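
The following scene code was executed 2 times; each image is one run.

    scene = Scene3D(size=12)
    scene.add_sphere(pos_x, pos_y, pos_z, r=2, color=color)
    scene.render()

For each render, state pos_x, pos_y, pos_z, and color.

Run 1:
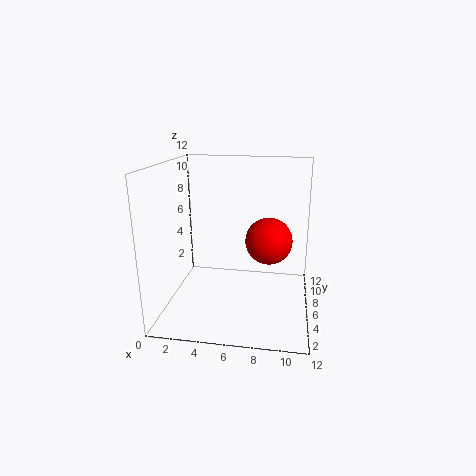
pos_x = 8.5, pos_y = 7, pos_z = 5.5, color = 'red'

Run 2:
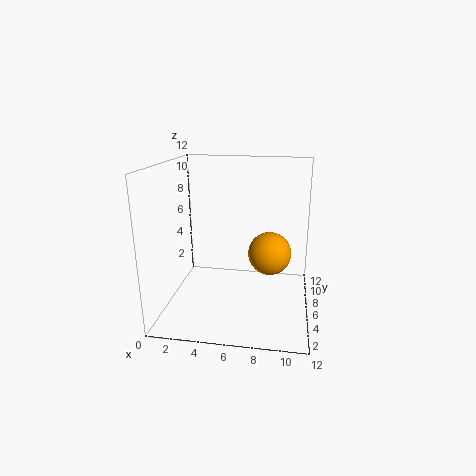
pos_x = 8.5, pos_y = 9, pos_z = 3.5, color = 'orange'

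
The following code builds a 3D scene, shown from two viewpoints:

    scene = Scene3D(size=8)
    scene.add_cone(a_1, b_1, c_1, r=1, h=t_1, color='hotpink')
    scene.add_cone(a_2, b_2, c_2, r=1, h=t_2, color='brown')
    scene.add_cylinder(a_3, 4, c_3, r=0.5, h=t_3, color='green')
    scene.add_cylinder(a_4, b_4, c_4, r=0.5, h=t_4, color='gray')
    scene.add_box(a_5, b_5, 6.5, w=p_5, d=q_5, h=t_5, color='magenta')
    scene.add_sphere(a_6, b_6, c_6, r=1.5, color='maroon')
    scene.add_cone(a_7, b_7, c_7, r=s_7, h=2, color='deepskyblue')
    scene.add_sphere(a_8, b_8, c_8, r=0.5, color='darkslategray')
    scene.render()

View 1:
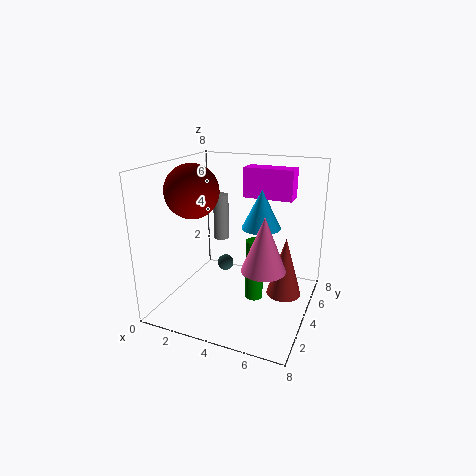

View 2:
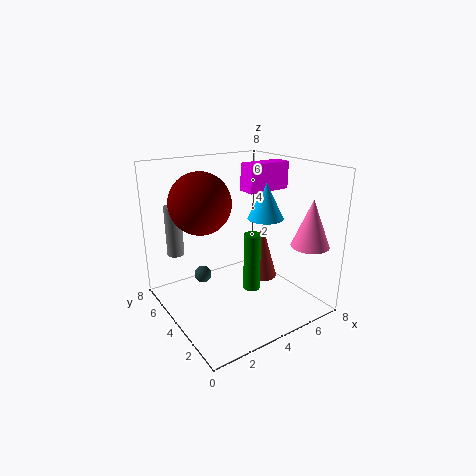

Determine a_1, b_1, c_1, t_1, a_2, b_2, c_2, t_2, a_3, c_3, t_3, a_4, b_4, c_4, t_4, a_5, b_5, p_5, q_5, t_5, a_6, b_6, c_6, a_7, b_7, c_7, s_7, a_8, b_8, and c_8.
a_1 = 6.5
b_1 = 1
c_1 = 4
t_1 = 2.5
a_2 = 6.5
b_2 = 5
c_2 = 0.5
t_2 = 3.5
a_3 = 5
c_3 = 0.5
t_3 = 3.5
a_4 = 1.5
b_4 = 7
c_4 = 2.5
t_4 = 3
a_5 = 4.5
b_5 = 3.5
p_5 = 2.5
q_5 = 1
t_5 = 1.5
a_6 = 1.5
b_6 = 3.5
c_6 = 6.5
a_7 = 5.5
b_7 = 3.5
c_7 = 5
s_7 = 1
a_8 = 2.5
b_8 = 5.5
c_8 = 1.5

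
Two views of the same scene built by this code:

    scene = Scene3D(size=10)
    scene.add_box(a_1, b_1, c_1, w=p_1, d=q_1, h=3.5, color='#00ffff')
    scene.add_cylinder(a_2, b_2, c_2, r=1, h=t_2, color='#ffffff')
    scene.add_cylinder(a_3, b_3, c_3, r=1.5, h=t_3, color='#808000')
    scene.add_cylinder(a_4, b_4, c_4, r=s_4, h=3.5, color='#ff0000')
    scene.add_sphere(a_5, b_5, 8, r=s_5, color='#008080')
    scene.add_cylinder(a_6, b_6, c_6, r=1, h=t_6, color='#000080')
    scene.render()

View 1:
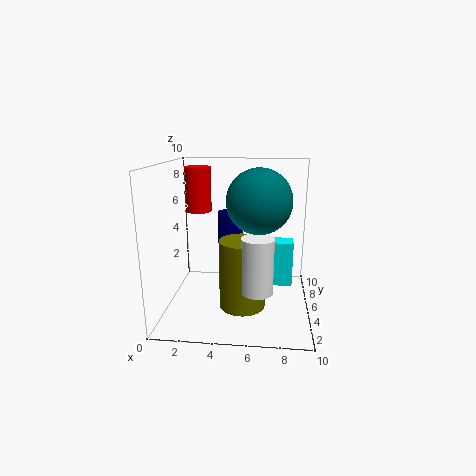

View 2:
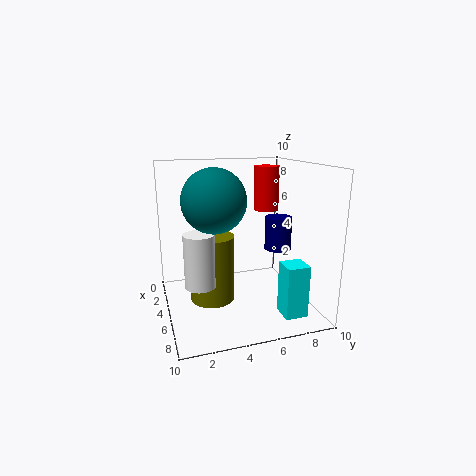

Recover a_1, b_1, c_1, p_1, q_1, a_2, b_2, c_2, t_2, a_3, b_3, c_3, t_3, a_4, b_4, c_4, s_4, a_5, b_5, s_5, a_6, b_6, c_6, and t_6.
a_1 = 7.5
b_1 = 7
c_1 = 0.5
p_1 = 1.5
q_1 = 1.5
a_2 = 6.5
b_2 = 2
c_2 = 2.5
t_2 = 3.5
a_3 = 5.5
b_3 = 3
c_3 = 1
t_3 = 4.5
a_4 = 1.5
b_4 = 8.5
c_4 = 6
s_4 = 1
a_5 = 6.5
b_5 = 3
s_5 = 2
a_6 = 4
b_6 = 8.5
c_6 = 3.5
t_6 = 2.5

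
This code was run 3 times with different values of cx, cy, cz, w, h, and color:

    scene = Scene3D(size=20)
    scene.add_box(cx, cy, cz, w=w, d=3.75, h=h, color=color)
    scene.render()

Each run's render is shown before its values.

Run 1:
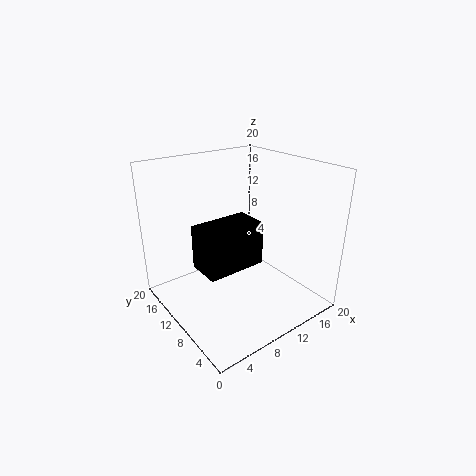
cx = 0.25
cy = 1.25
cz = 11.5
w = 6.5
h = 4.75
color = 'black'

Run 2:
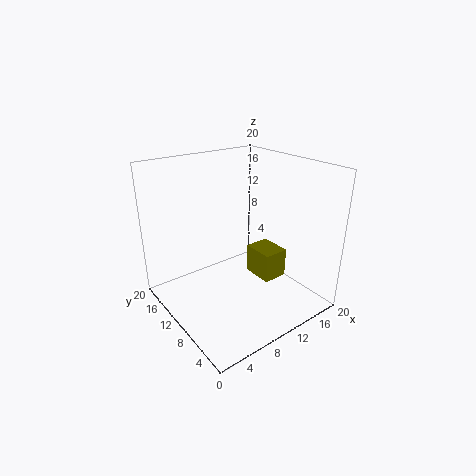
cx = 8.25
cy = 2
cz = 7.75
w = 3
h = 3.5
color = 'olive'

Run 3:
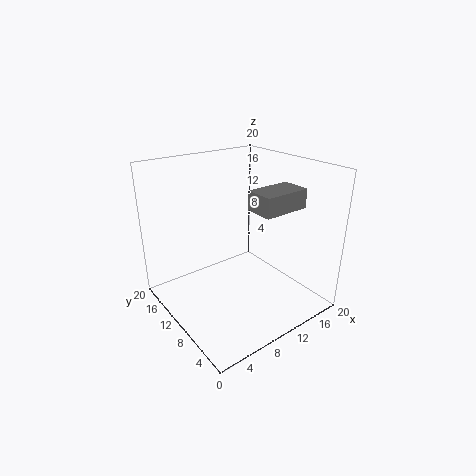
cx = 9.25
cy = 3.25
cz = 15.25
w = 6.25
h = 2.5
color = 'gray'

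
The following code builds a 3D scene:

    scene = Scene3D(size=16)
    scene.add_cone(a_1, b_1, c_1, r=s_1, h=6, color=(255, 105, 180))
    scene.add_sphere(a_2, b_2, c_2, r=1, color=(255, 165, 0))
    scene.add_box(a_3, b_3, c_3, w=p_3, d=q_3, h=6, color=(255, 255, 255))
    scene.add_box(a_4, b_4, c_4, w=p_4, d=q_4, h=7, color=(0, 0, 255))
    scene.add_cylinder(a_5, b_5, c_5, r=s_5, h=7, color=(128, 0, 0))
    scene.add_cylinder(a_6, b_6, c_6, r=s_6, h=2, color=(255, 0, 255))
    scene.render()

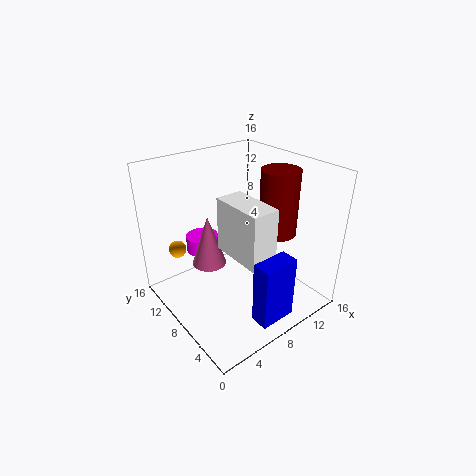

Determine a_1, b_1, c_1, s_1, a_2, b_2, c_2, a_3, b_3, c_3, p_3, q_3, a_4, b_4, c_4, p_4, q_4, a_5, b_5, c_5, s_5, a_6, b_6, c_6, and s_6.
a_1 = 6; b_1 = 11; c_1 = 4; s_1 = 2; a_2 = 3; b_2 = 13; c_2 = 6; a_3 = 6; b_3 = 3; c_3 = 7; p_3 = 3; q_3 = 6; a_4 = 6; b_4 = 1; c_4 = 1; p_4 = 4; q_4 = 2; a_5 = 11; b_5 = 5; c_5 = 9; s_5 = 2; a_6 = 7; b_6 = 14; c_6 = 4; s_6 = 2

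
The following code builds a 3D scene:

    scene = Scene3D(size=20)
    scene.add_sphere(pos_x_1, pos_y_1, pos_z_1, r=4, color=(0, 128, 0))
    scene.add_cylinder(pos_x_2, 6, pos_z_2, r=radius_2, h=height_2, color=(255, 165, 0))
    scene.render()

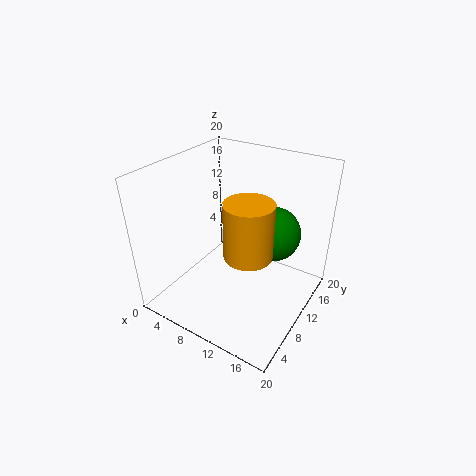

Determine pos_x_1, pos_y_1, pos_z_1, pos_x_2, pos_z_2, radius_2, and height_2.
pos_x_1 = 13
pos_y_1 = 15
pos_z_1 = 9
pos_x_2 = 14
pos_z_2 = 11
radius_2 = 3
height_2 = 7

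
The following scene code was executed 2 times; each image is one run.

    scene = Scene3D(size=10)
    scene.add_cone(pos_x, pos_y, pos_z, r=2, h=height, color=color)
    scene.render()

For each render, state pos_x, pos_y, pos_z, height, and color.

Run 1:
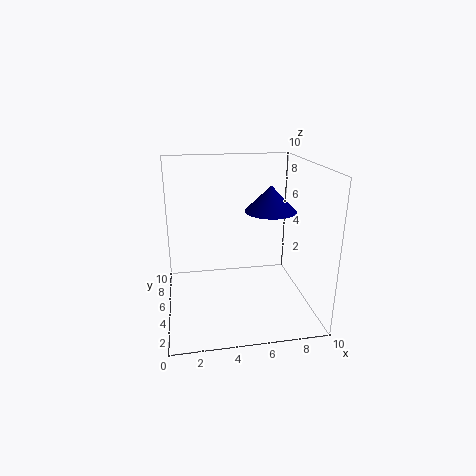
pos_x = 8
pos_y = 7.5
pos_z = 6
height = 2
color = 'navy'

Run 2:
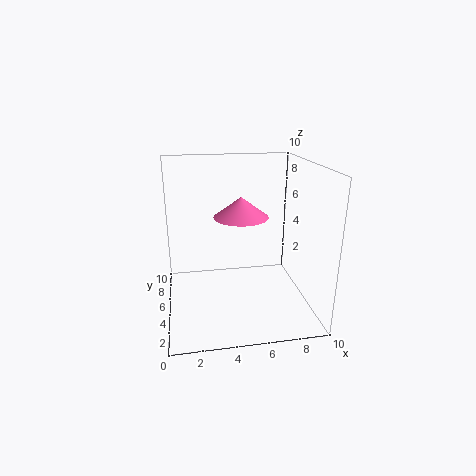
pos_x = 5.5
pos_y = 6.5
pos_z = 6
height = 1.5
color = 'hotpink'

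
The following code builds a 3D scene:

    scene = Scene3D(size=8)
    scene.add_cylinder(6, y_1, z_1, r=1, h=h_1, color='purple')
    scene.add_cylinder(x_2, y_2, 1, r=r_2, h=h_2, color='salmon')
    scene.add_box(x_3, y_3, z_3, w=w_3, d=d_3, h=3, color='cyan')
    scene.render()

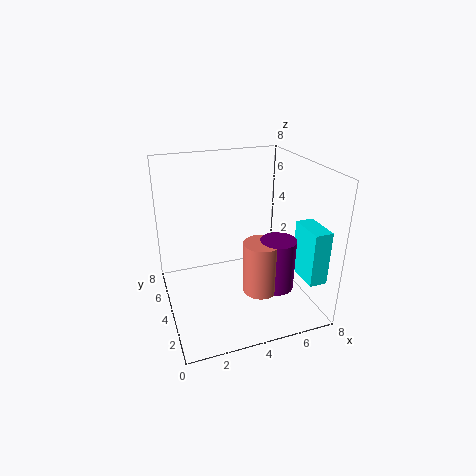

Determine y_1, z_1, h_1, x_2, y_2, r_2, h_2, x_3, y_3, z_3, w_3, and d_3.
y_1 = 3; z_1 = 1; h_1 = 3; x_2 = 5; y_2 = 3; r_2 = 1; h_2 = 3; x_3 = 7; y_3 = 1; z_3 = 2; w_3 = 1; d_3 = 2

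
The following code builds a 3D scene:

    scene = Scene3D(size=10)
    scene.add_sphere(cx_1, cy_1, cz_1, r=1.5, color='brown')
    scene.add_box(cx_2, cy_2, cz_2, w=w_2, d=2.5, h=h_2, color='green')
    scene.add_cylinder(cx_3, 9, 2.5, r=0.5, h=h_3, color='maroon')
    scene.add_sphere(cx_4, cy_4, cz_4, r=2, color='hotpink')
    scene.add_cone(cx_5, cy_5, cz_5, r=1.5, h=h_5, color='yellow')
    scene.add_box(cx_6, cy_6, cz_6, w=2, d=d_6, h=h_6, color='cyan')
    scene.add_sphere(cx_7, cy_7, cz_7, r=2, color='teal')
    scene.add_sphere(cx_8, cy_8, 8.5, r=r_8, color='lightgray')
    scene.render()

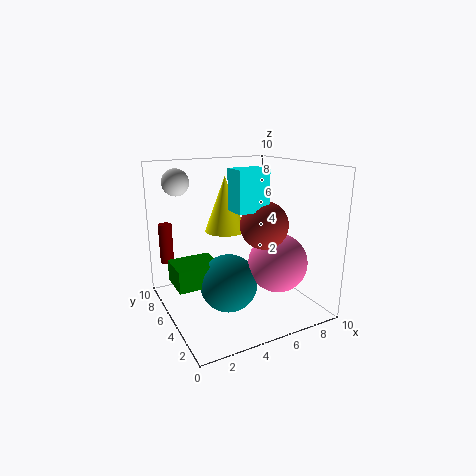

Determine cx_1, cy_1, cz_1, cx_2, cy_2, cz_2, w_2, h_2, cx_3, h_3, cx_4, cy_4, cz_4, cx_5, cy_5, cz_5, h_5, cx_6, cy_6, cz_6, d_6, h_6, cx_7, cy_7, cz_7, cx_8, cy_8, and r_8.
cx_1 = 5.5, cy_1 = 2.5, cz_1 = 6.5, cx_2 = 0.5, cy_2 = 4.5, cz_2 = 2, w_2 = 3, h_2 = 1.5, cx_3 = 1, h_3 = 3, cx_4 = 7, cy_4 = 3, cz_4 = 3.5, cx_5 = 5, cy_5 = 7, cz_5 = 5, h_5 = 4, cx_6 = 3.5, cy_6 = 2, cz_6 = 7.5, d_6 = 1.5, h_6 = 2.5, cx_7 = 4, cy_7 = 4.5, cz_7 = 2, cx_8 = 2, cy_8 = 9, r_8 = 1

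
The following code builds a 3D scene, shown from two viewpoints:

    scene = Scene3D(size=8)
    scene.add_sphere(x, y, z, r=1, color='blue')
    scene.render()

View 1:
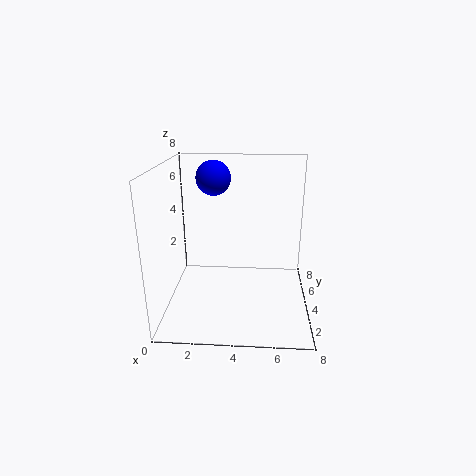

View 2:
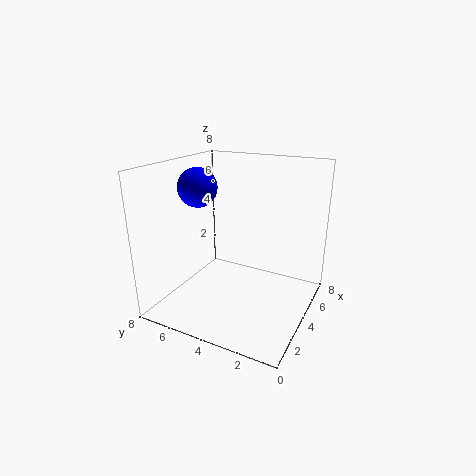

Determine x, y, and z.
x = 2.5; y = 5.5; z = 7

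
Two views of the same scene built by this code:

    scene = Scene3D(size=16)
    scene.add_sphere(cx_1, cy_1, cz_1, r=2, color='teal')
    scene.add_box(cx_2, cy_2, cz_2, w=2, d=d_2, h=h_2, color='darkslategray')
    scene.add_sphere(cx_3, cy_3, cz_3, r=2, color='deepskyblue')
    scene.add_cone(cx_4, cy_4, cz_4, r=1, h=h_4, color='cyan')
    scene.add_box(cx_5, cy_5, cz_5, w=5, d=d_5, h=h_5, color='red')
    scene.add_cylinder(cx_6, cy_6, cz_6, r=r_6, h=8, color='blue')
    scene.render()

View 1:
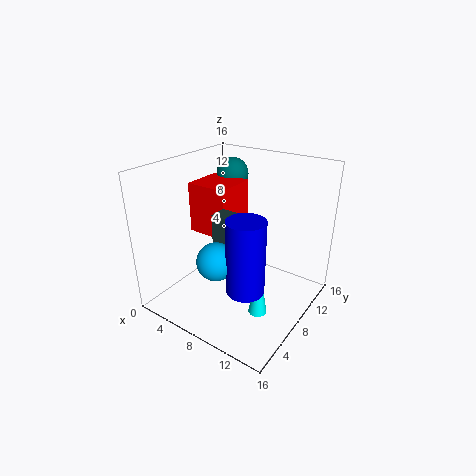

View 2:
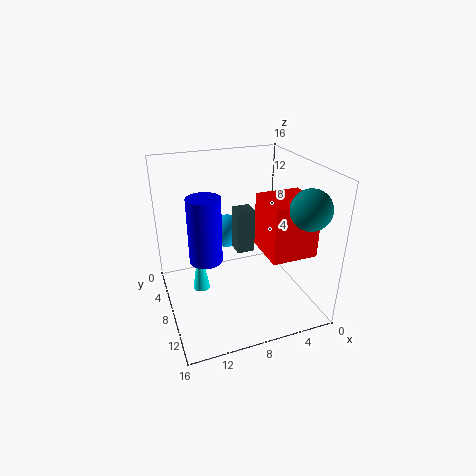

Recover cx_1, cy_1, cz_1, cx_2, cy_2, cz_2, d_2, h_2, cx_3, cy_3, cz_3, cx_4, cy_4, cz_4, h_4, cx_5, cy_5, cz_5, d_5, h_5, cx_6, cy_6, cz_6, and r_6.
cx_1 = 3
cy_1 = 14
cz_1 = 13
cx_2 = 6
cy_2 = 6
cz_2 = 6
d_2 = 2
h_2 = 5
cx_3 = 8
cy_3 = 4
cz_3 = 7
cx_4 = 12
cy_4 = 6
cz_4 = 1
h_4 = 6
cx_5 = 1
cy_5 = 8
cz_5 = 7
d_5 = 5
h_5 = 6
cx_6 = 11
cy_6 = 5
cz_6 = 4
r_6 = 2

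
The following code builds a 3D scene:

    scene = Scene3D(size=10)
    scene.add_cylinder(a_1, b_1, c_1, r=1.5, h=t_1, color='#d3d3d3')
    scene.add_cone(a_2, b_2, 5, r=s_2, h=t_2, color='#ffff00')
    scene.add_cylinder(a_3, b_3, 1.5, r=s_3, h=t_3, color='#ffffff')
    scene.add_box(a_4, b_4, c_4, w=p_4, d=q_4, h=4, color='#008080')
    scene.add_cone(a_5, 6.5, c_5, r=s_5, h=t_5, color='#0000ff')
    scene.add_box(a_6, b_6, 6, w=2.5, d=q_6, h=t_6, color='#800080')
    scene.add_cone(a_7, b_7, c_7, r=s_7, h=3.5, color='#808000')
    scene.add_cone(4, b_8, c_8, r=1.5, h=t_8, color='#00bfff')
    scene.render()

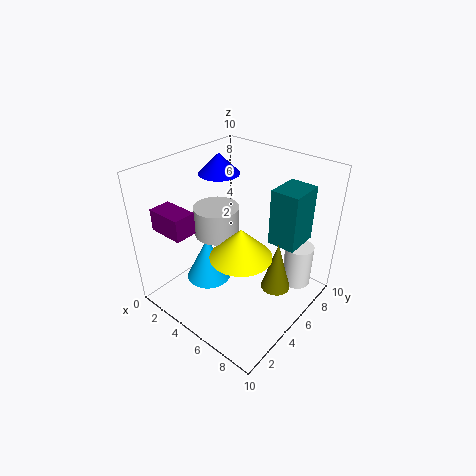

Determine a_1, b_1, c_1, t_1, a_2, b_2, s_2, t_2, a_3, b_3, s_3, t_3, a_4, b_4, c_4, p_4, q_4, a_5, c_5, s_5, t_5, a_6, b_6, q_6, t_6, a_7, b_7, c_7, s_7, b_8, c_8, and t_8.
a_1 = 4
b_1 = 4
c_1 = 5.5
t_1 = 2
a_2 = 6.5
b_2 = 3.5
s_2 = 2
t_2 = 2
a_3 = 8.5
b_3 = 7.5
s_3 = 1
t_3 = 3
a_4 = 6.5
b_4 = 6.5
c_4 = 4.5
p_4 = 2
q_4 = 2.5
a_5 = 2
c_5 = 8.5
s_5 = 1.5
t_5 = 1.5
a_6 = 1
b_6 = 1
q_6 = 1.5
t_6 = 1.5
a_7 = 8
b_7 = 5.5
c_7 = 2
s_7 = 1
b_8 = 3
c_8 = 2.5
t_8 = 3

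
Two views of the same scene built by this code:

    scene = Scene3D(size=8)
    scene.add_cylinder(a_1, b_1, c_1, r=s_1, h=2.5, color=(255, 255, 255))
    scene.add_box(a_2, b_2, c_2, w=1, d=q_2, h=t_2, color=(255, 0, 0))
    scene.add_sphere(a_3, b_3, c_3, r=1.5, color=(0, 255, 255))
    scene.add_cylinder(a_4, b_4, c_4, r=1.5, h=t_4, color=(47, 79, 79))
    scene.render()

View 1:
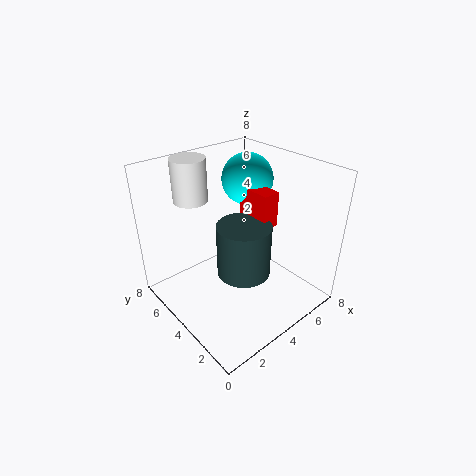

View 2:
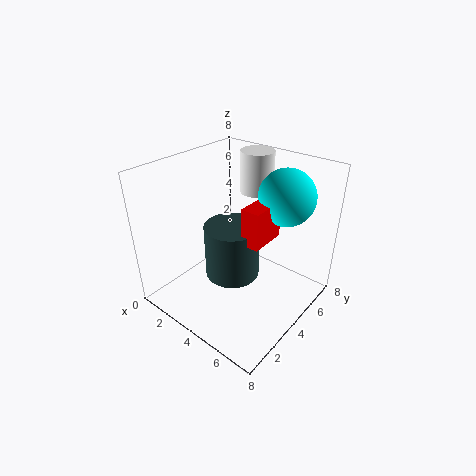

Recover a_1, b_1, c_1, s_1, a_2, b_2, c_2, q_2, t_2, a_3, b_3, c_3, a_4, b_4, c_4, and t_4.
a_1 = 3; b_1 = 7; c_1 = 5.5; s_1 = 1; a_2 = 5; b_2 = 3; c_2 = 4.5; q_2 = 2; t_2 = 2; a_3 = 6; b_3 = 5.5; c_3 = 6.5; a_4 = 4; b_4 = 3.5; c_4 = 2; t_4 = 3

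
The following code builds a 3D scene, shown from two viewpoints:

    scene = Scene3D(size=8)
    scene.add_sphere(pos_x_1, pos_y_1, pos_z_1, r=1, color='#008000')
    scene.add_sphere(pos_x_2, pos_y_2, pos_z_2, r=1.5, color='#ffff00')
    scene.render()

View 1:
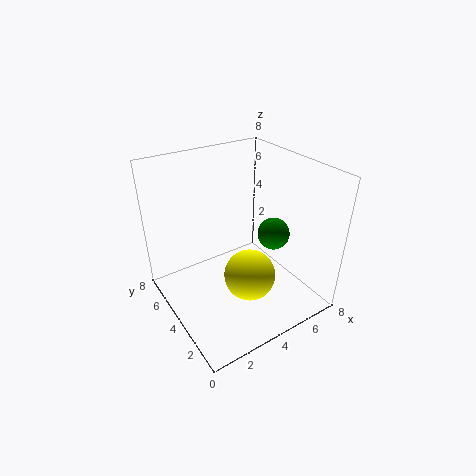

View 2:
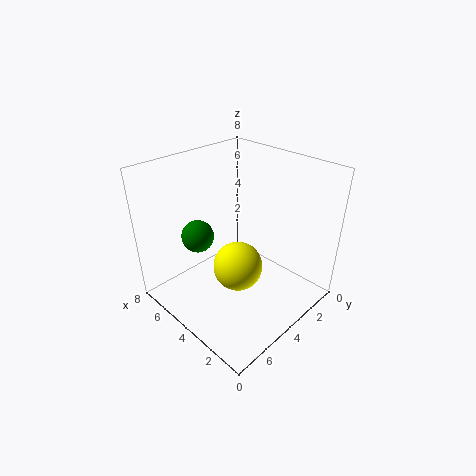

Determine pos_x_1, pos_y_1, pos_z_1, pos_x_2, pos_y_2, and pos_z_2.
pos_x_1 = 7
pos_y_1 = 4.5
pos_z_1 = 3
pos_x_2 = 4.5
pos_y_2 = 3.5
pos_z_2 = 1.5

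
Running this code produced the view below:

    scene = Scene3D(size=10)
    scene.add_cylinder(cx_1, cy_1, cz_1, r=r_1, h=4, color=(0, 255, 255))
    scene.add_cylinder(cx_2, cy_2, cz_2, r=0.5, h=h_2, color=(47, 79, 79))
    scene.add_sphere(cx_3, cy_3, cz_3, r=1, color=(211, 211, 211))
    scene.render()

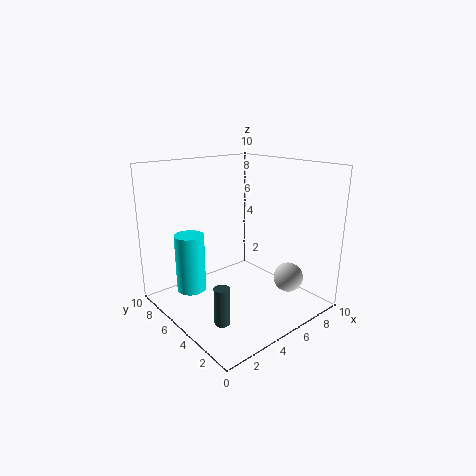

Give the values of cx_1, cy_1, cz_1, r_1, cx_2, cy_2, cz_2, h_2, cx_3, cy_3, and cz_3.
cx_1 = 2; cy_1 = 6.5; cz_1 = 1.5; r_1 = 1; cx_2 = 2; cy_2 = 3; cz_2 = 0.5; h_2 = 2.5; cx_3 = 7; cy_3 = 2; cz_3 = 2.5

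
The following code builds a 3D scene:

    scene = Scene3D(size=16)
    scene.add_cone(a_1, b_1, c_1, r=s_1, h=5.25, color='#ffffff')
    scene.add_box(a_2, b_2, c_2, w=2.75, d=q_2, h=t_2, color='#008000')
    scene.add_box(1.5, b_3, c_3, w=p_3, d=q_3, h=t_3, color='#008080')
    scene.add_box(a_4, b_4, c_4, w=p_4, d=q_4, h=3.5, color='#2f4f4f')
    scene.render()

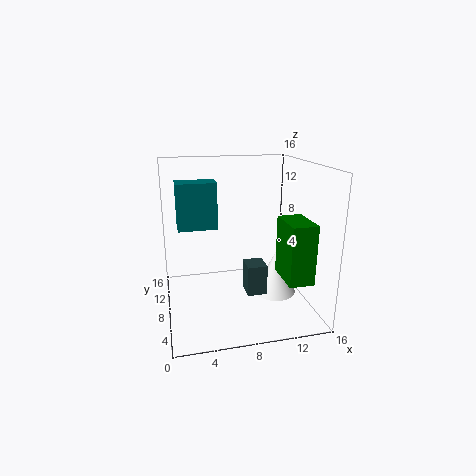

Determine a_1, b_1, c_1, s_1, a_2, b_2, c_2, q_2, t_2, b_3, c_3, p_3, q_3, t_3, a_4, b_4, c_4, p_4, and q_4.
a_1 = 12.75, b_1 = 8.5, c_1 = 0.5, s_1 = 2.5, a_2 = 12.25, b_2 = 2.75, c_2 = 4, q_2 = 4.5, t_2 = 6.5, b_3 = 7.75, c_3 = 9.25, p_3 = 4.25, q_3 = 2.5, t_3 = 5, a_4 = 8.75, b_4 = 6.25, c_4 = 1.5, p_4 = 2.25, q_4 = 2.5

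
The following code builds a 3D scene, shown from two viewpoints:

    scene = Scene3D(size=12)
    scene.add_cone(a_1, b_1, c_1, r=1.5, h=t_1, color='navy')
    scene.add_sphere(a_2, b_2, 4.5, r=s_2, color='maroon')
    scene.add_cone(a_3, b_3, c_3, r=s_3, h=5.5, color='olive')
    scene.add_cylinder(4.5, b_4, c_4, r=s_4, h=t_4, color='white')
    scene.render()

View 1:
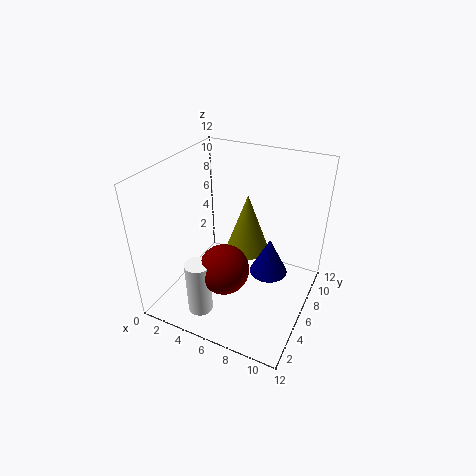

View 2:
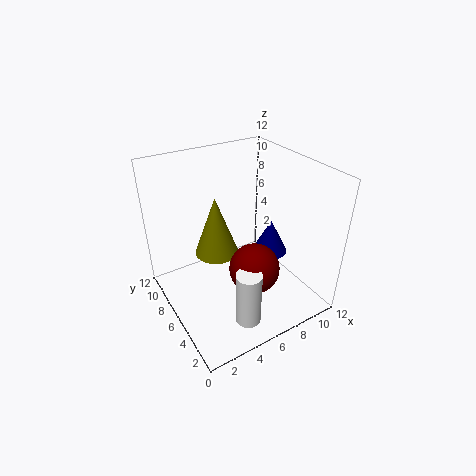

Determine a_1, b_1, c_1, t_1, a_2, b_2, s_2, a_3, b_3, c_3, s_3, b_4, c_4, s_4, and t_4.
a_1 = 9; b_1 = 5.5; c_1 = 4; t_1 = 3; a_2 = 6; b_2 = 3.5; s_2 = 2; a_3 = 5.5; b_3 = 9; c_3 = 3; s_3 = 2; b_4 = 2; c_4 = 1; s_4 = 1; t_4 = 4.5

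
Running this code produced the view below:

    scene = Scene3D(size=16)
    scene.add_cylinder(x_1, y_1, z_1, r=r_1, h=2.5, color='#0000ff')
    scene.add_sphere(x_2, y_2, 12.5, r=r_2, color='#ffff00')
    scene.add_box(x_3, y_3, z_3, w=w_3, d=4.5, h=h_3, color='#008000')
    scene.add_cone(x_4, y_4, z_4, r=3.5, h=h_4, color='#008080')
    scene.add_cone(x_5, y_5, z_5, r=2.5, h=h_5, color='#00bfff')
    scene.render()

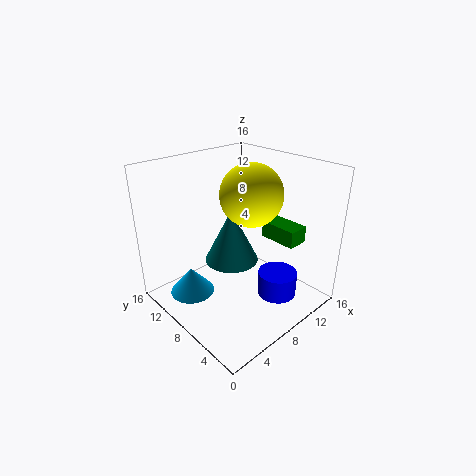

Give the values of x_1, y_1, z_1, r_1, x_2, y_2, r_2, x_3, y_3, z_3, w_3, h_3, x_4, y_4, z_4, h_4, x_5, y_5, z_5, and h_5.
x_1 = 8.5; y_1 = 2.5; z_1 = 3.5; r_1 = 2; x_2 = 10; y_2 = 8; r_2 = 3.5; x_3 = 12.5; y_3 = 4; z_3 = 6.5; w_3 = 2.5; h_3 = 2; x_4 = 11; y_4 = 12.5; z_4 = 2; h_4 = 7; x_5 = 3.5; y_5 = 11; z_5 = 1.5; h_5 = 3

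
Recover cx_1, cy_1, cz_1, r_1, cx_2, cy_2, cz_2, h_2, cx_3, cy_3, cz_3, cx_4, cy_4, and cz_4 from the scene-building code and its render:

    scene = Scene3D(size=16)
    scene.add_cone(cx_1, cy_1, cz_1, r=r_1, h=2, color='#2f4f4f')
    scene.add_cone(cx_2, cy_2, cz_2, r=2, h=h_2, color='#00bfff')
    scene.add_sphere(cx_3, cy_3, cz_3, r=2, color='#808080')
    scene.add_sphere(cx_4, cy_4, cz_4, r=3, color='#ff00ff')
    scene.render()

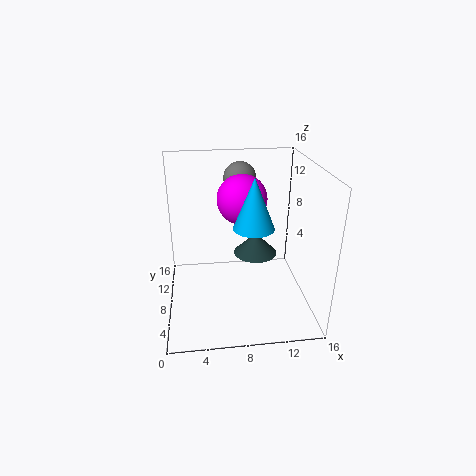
cx_1 = 9, cy_1 = 3, cz_1 = 9, r_1 = 2, cx_2 = 9, cy_2 = 4, cz_2 = 11, h_2 = 5, cx_3 = 9, cy_3 = 14, cz_3 = 13, cx_4 = 9, cy_4 = 12, cz_4 = 11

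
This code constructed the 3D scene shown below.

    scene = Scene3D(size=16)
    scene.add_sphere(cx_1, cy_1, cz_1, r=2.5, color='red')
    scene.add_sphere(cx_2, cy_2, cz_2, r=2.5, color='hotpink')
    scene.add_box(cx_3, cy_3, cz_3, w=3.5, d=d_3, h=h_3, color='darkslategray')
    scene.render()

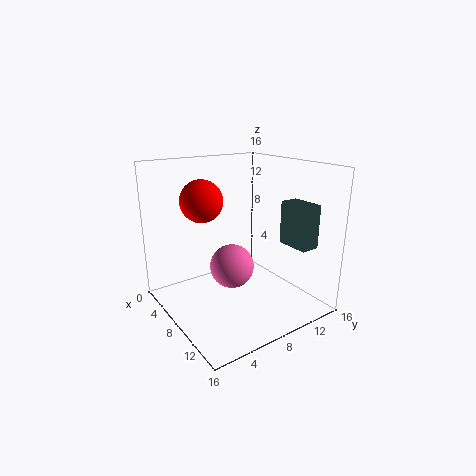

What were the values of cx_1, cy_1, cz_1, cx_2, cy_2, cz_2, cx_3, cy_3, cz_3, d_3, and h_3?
cx_1 = 3.5, cy_1 = 6, cz_1 = 11.5, cx_2 = 7.5, cy_2 = 7.5, cz_2 = 4.5, cx_3 = 11.5, cy_3 = 11, cz_3 = 8, d_3 = 2, h_3 = 4.5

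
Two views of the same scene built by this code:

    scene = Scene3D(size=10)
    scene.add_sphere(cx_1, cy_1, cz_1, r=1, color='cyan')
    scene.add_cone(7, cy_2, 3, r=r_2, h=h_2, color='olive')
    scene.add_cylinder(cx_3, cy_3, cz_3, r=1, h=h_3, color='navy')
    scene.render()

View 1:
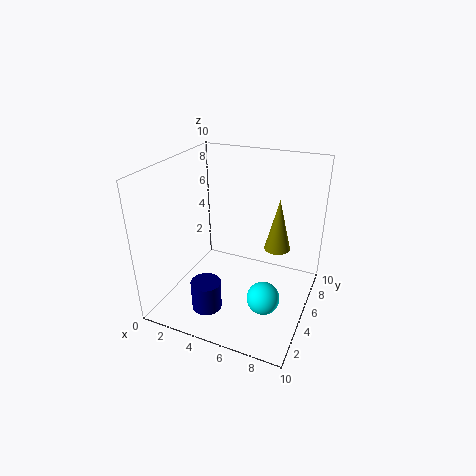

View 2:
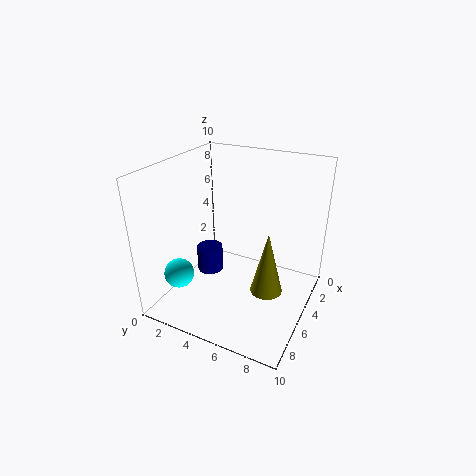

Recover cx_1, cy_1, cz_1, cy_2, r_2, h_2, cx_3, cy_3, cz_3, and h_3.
cx_1 = 8, cy_1 = 2, cz_1 = 3, cy_2 = 8, r_2 = 1, h_2 = 4, cx_3 = 4, cy_3 = 2, cz_3 = 1, h_3 = 2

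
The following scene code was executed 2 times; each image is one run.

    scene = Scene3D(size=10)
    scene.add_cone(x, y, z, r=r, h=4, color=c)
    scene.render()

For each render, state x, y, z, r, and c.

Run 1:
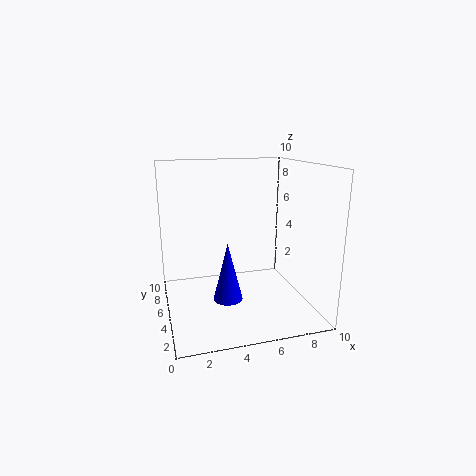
x = 4; y = 4; z = 1; r = 1; c = 'blue'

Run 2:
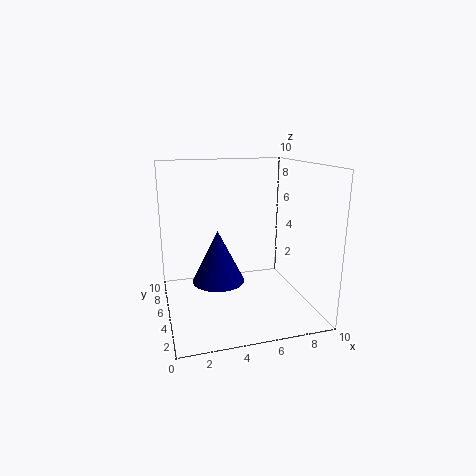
x = 4; y = 7; z = 1; r = 2; c = 'navy'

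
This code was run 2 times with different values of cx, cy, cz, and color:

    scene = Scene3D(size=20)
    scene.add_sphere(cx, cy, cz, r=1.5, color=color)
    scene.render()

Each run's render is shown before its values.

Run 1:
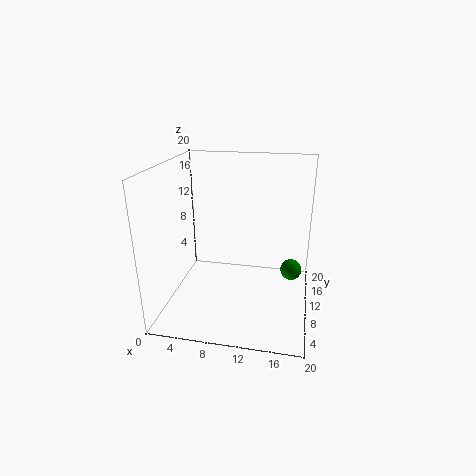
cx = 17.5, cy = 11.5, cz = 5, color = 'green'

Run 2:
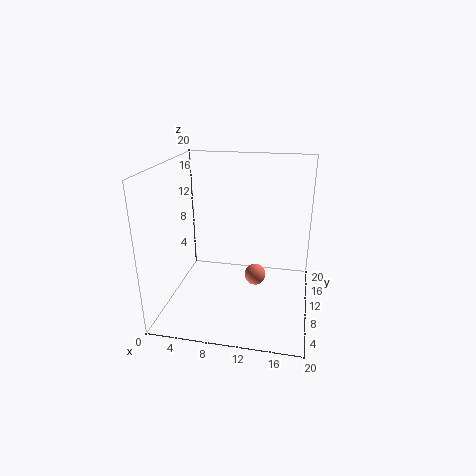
cx = 12.5, cy = 10, cz = 4.5, color = 'salmon'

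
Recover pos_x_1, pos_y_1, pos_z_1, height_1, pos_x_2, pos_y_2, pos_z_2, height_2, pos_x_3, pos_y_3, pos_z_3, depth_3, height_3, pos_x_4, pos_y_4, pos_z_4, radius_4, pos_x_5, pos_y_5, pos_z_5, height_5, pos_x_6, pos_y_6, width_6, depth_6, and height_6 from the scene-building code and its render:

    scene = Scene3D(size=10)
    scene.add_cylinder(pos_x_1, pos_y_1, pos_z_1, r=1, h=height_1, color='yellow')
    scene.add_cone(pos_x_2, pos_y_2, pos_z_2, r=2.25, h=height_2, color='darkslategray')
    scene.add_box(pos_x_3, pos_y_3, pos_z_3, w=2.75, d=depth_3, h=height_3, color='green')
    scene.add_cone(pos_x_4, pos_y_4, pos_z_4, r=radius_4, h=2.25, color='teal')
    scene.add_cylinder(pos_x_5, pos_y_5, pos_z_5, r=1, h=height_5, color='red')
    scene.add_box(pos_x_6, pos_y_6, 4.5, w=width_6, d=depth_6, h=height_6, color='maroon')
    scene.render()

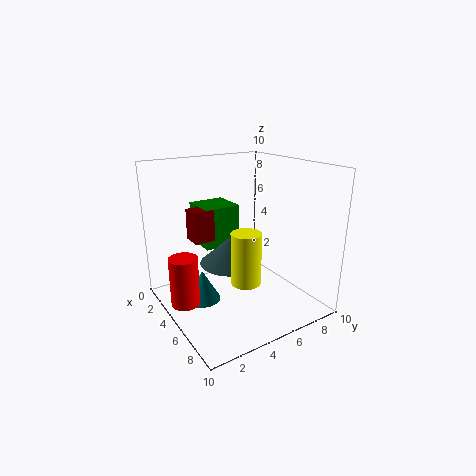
pos_x_1 = 6.75
pos_y_1 = 4.5
pos_z_1 = 2.5
height_1 = 3.5
pos_x_2 = 4
pos_y_2 = 5
pos_z_2 = 2.75
height_2 = 2
pos_x_3 = 0.5
pos_y_3 = 3.5
pos_z_3 = 3.75
depth_3 = 2.75
height_3 = 3
pos_x_4 = 3.75
pos_y_4 = 2.75
pos_z_4 = 0.25
radius_4 = 1.25
pos_x_5 = 4
pos_y_5 = 1.25
pos_z_5 = 0.5
height_5 = 3.5
pos_x_6 = 2
pos_y_6 = 2.5
width_6 = 1.5
depth_6 = 1.5
height_6 = 2.25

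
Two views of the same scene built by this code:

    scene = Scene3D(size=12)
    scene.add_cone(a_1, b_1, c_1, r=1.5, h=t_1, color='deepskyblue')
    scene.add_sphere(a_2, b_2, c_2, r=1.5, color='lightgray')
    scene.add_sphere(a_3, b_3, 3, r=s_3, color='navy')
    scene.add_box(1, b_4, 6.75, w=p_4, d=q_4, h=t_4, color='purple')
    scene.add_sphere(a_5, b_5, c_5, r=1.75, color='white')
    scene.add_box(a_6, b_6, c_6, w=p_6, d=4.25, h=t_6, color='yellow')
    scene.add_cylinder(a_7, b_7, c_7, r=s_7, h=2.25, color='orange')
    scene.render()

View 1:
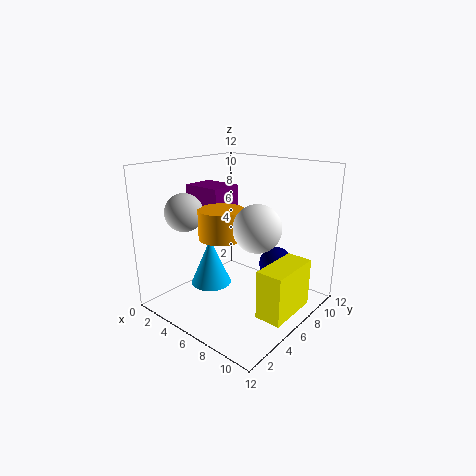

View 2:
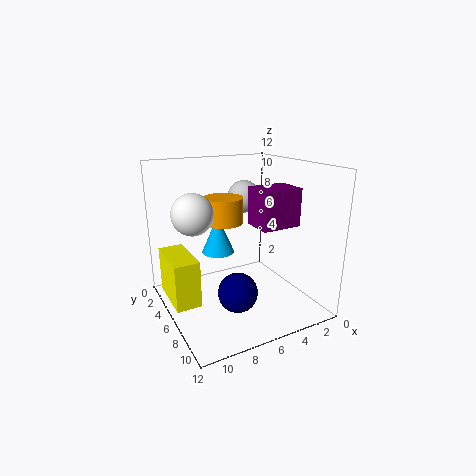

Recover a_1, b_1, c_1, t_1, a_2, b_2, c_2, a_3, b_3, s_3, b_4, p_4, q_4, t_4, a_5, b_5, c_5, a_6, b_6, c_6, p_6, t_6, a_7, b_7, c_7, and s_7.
a_1 = 6.25
b_1 = 2.5
c_1 = 3.5
t_1 = 3.5
a_2 = 3.5
b_2 = 2.5
c_2 = 8.5
a_3 = 7.75
b_3 = 9.25
s_3 = 1.5
b_4 = 5
p_4 = 3.5
q_4 = 2.75
t_4 = 3.25
a_5 = 9.25
b_5 = 4.25
c_5 = 8
a_6 = 10
b_6 = 3.25
c_6 = 1.5
p_6 = 2
t_6 = 3.75
a_7 = 6.25
b_7 = 3.75
c_7 = 6.75
s_7 = 1.75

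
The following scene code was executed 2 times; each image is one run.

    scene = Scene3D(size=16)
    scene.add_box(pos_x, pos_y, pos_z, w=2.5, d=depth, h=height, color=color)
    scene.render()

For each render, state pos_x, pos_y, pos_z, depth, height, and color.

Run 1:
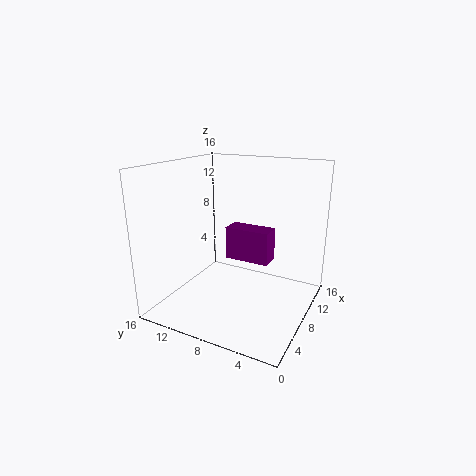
pos_x = 10.5; pos_y = 5.5; pos_z = 4; depth = 5.5; height = 4; color = 'purple'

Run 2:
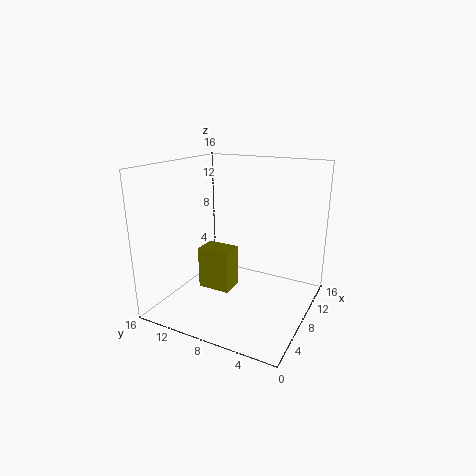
pos_x = 4.5; pos_y = 7.5; pos_z = 3; depth = 3.5; height = 4.5; color = 'olive'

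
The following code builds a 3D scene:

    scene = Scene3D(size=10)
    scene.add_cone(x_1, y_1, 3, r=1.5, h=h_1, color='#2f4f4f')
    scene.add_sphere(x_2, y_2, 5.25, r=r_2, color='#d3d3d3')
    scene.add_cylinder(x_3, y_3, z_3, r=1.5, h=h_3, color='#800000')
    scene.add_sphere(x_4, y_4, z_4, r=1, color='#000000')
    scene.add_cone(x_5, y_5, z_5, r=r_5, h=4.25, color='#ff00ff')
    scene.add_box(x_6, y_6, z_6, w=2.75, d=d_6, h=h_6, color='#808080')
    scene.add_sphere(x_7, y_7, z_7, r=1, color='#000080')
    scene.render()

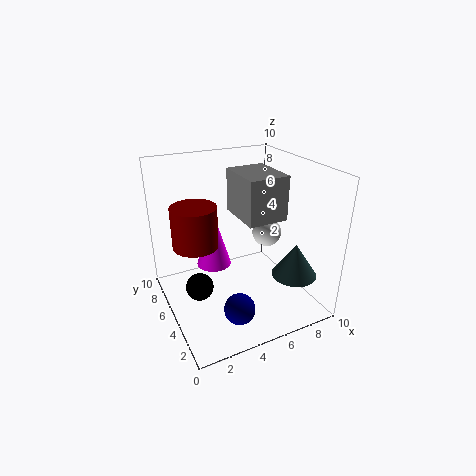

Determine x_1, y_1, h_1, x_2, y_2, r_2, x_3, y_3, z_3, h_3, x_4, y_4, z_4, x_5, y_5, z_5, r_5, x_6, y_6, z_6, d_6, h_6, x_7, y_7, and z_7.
x_1 = 7.75, y_1 = 2, h_1 = 2.25, x_2 = 7, y_2 = 4.5, r_2 = 1, x_3 = 2, y_3 = 5.25, z_3 = 5, h_3 = 2.75, x_4 = 2.25, y_4 = 5.75, z_4 = 1.25, x_5 = 3.75, y_5 = 6.5, z_5 = 2.5, r_5 = 1.25, x_6 = 5, y_6 = 3.25, z_6 = 6.5, d_6 = 3.5, h_6 = 3, x_7 = 3.5, y_7 = 1.75, z_7 = 1.75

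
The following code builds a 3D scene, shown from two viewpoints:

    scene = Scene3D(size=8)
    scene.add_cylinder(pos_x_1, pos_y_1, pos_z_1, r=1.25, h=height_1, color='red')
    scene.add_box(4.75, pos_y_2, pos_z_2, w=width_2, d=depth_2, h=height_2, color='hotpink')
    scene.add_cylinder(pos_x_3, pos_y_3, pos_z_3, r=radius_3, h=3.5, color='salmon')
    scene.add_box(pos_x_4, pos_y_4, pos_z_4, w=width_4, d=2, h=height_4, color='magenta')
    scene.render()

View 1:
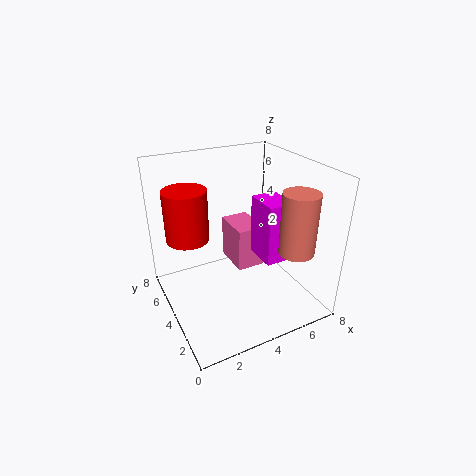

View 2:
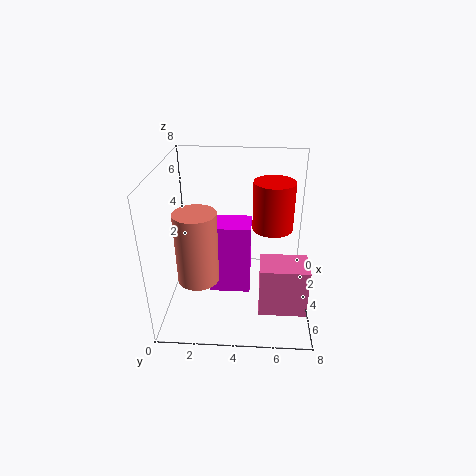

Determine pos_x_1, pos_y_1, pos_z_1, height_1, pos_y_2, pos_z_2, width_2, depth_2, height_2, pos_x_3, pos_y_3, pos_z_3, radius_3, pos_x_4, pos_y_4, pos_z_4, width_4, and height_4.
pos_x_1 = 1.75
pos_y_1 = 6
pos_z_1 = 3.5
height_1 = 3
pos_y_2 = 5.25
pos_z_2 = 0.75
width_2 = 1.75
depth_2 = 2.5
height_2 = 2.75
pos_x_3 = 6.75
pos_y_3 = 2.25
pos_z_3 = 3.25
radius_3 = 1
pos_x_4 = 5.25
pos_y_4 = 2.75
pos_z_4 = 2.5
width_4 = 1.5
height_4 = 3.5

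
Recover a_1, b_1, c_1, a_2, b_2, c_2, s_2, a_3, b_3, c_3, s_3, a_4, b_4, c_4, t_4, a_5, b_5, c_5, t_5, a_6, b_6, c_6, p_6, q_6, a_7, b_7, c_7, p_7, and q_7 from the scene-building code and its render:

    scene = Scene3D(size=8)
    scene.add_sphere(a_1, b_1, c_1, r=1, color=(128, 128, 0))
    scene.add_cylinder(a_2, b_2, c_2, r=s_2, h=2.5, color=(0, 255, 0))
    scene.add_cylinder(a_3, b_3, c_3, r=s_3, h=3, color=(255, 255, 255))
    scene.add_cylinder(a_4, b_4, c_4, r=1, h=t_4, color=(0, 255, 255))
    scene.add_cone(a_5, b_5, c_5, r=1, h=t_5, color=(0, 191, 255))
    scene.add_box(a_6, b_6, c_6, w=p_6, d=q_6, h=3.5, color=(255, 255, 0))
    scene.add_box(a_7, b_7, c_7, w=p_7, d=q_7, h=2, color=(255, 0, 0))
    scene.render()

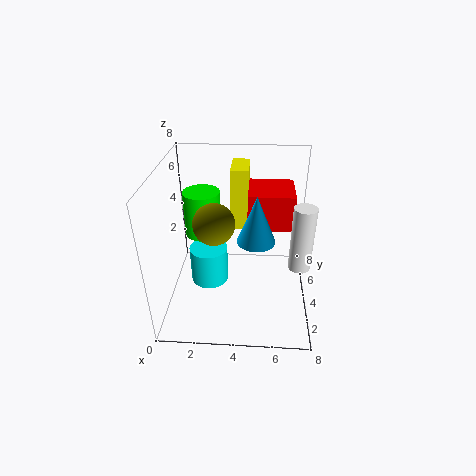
a_1 = 3; b_1 = 2; c_1 = 6; a_2 = 2; b_2 = 4.5; c_2 = 4; s_2 = 1; a_3 = 7; b_3 = 1; c_3 = 4.5; s_3 = 0.5; a_4 = 2.5; b_4 = 3; c_4 = 2; t_4 = 2; a_5 = 5; b_5 = 3; c_5 = 4.5; t_5 = 2.5; a_6 = 3.5; b_6 = 5; c_6 = 4; p_6 = 1; q_6 = 2; a_7 = 4.5; b_7 = 4; c_7 = 4.5; p_7 = 2.5; q_7 = 2.5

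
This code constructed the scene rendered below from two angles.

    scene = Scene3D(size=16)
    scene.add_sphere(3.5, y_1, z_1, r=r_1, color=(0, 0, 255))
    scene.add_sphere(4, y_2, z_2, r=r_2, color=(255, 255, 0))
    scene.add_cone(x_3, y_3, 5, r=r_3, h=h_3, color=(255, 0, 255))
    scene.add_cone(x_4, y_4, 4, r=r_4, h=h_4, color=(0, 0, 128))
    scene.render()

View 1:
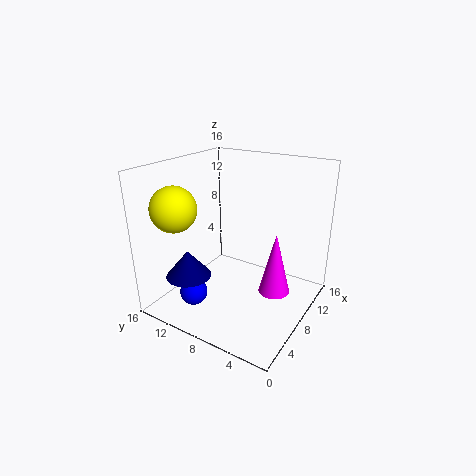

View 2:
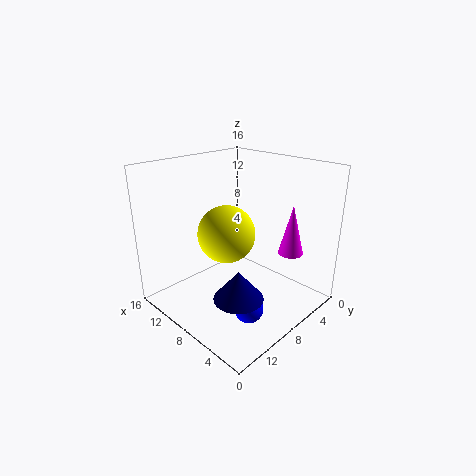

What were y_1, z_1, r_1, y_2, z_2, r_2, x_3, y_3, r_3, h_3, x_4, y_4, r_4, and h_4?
y_1 = 11; z_1 = 2.5; r_1 = 1.5; y_2 = 13.5; z_2 = 11.5; r_2 = 2.5; x_3 = 5; y_3 = 2; r_3 = 1.5; h_3 = 6; x_4 = 4; y_4 = 12; r_4 = 2.5; h_4 = 3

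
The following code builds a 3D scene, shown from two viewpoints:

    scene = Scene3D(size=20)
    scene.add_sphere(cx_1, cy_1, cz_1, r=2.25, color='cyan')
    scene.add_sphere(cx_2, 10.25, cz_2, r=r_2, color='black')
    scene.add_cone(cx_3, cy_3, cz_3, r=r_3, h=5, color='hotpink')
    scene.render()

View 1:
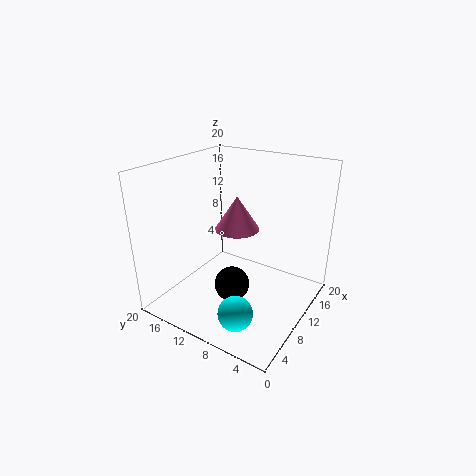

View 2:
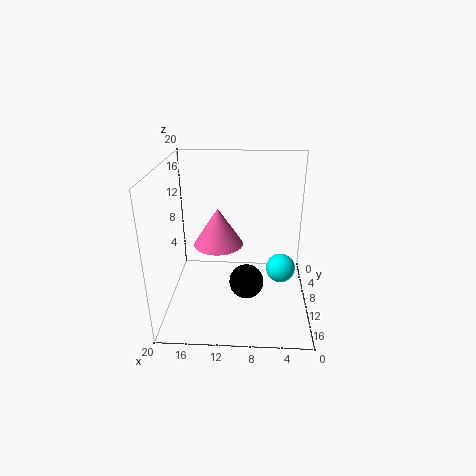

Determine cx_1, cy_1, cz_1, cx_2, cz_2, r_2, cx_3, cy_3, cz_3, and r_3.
cx_1 = 3.5, cy_1 = 6.25, cz_1 = 3, cx_2 = 8.75, cz_2 = 3, r_2 = 2.5, cx_3 = 12.5, cy_3 = 11.75, cz_3 = 10, r_3 = 3.25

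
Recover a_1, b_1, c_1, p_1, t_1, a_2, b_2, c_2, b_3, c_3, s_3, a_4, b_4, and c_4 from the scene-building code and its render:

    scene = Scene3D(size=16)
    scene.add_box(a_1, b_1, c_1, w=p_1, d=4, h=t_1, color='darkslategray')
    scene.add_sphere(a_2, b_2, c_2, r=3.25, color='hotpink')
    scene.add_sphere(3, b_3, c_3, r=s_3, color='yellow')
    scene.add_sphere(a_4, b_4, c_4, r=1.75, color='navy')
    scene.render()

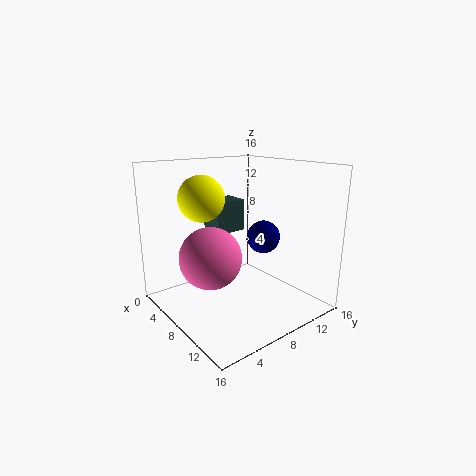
a_1 = 0.25, b_1 = 8.5, c_1 = 7, p_1 = 3.25, t_1 = 4, a_2 = 8.5, b_2 = 4, c_2 = 6.75, b_3 = 6.5, c_3 = 11.75, s_3 = 2.75, a_4 = 10.5, b_4 = 9.5, c_4 = 8.5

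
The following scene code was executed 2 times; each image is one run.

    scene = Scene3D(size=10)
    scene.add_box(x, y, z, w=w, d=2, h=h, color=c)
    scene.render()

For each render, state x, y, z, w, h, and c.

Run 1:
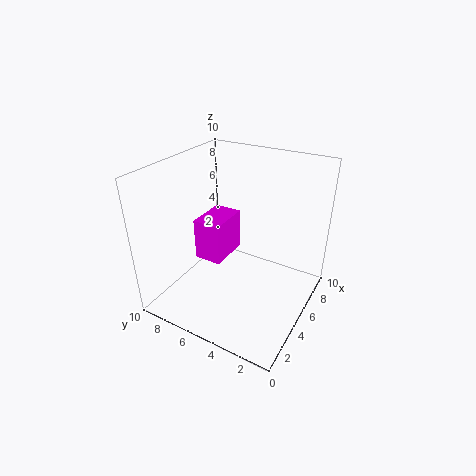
x = 4; y = 6; z = 3; w = 3; h = 3; c = 'magenta'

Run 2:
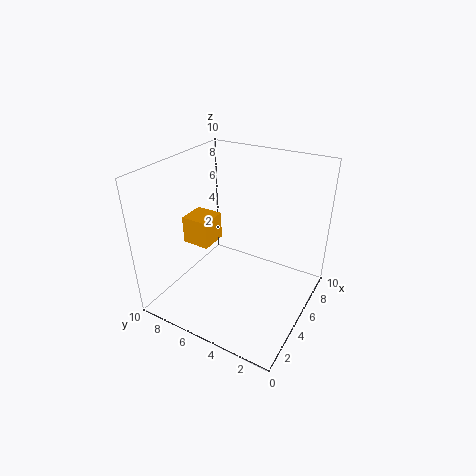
x = 4; y = 7; z = 4; w = 2; h = 2; c = 'orange'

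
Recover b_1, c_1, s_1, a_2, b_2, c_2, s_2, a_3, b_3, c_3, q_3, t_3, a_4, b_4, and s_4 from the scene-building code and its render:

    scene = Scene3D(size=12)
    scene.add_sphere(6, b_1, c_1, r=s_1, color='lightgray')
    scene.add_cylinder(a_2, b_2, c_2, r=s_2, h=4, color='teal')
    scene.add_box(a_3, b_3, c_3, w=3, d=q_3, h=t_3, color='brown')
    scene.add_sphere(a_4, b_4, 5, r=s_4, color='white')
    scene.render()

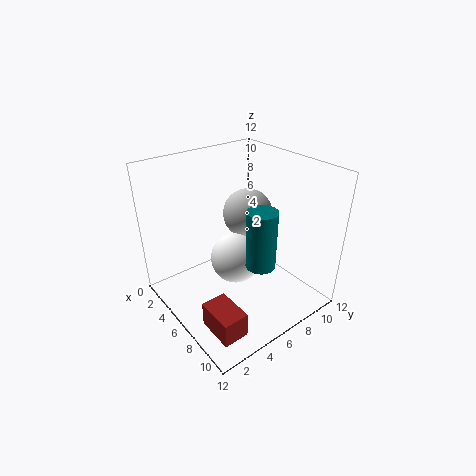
b_1 = 7
c_1 = 8
s_1 = 2
a_2 = 11
b_2 = 4
c_2 = 7
s_2 = 1
a_3 = 8
b_3 = 1
c_3 = 1
q_3 = 2
t_3 = 2
a_4 = 7
b_4 = 5
s_4 = 2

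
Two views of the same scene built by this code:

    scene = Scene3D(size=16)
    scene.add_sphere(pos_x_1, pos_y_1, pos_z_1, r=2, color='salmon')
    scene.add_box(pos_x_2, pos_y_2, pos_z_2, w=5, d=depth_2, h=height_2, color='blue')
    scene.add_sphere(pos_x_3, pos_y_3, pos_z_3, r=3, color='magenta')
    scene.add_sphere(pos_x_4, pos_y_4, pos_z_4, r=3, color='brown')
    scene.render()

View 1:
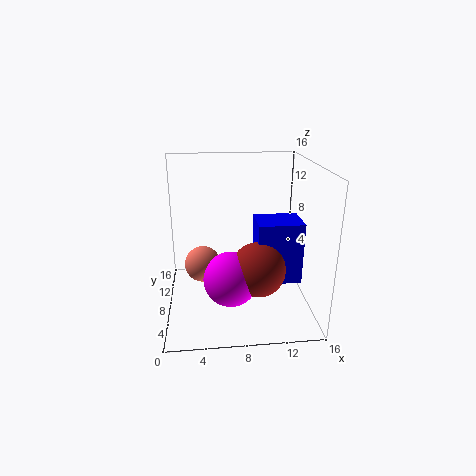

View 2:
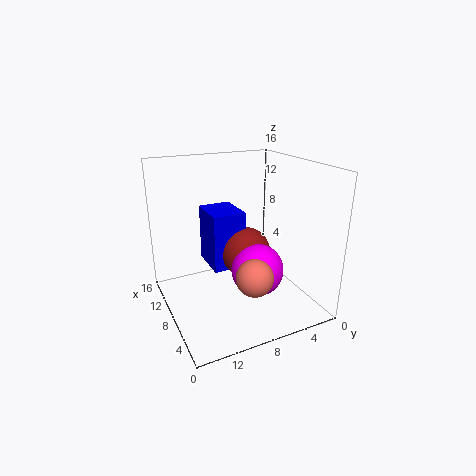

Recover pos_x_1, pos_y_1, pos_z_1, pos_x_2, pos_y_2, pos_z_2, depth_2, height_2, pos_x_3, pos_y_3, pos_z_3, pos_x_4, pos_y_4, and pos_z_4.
pos_x_1 = 4; pos_y_1 = 8; pos_z_1 = 5; pos_x_2 = 10; pos_y_2 = 6; pos_z_2 = 3; depth_2 = 4; height_2 = 7; pos_x_3 = 7; pos_y_3 = 6; pos_z_3 = 4; pos_x_4 = 10; pos_y_4 = 6; pos_z_4 = 5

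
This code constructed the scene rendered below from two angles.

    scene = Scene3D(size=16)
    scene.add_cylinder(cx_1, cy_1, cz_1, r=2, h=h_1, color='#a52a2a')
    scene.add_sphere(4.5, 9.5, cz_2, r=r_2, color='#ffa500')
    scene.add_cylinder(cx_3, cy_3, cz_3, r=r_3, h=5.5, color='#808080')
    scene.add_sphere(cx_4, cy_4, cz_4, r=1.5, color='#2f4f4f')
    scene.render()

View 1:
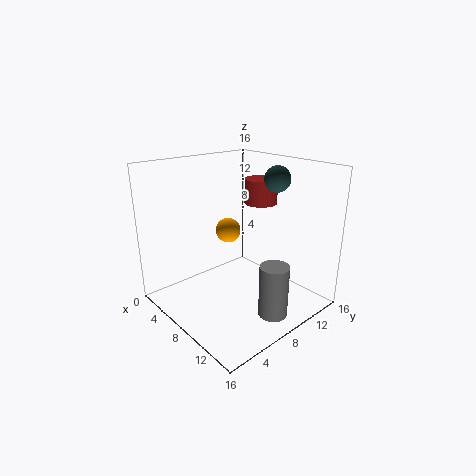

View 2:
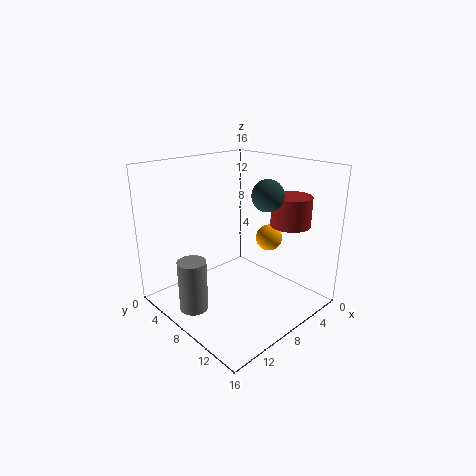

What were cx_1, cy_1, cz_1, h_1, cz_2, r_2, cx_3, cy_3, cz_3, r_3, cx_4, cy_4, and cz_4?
cx_1 = 6
cy_1 = 13.5
cz_1 = 10.5
h_1 = 3
cz_2 = 7.5
r_2 = 1.5
cx_3 = 14
cy_3 = 7.5
cz_3 = 1.5
r_3 = 1.5
cx_4 = 9
cy_4 = 13
cz_4 = 14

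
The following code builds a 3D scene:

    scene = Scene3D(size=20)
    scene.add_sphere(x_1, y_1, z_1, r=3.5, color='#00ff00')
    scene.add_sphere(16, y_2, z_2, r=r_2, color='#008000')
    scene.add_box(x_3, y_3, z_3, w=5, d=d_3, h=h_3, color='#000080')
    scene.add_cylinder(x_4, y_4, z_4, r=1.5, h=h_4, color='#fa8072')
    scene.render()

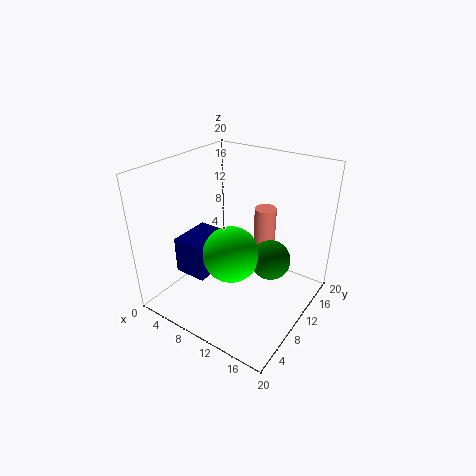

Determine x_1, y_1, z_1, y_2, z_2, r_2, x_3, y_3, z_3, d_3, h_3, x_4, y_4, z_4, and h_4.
x_1 = 12
y_1 = 5.5
z_1 = 10.5
y_2 = 8.5
z_2 = 9.5
r_2 = 2.5
x_3 = 1
y_3 = 6.5
z_3 = 3
d_3 = 6.5
h_3 = 5.5
x_4 = 12.5
y_4 = 13
z_4 = 4.5
h_4 = 9.5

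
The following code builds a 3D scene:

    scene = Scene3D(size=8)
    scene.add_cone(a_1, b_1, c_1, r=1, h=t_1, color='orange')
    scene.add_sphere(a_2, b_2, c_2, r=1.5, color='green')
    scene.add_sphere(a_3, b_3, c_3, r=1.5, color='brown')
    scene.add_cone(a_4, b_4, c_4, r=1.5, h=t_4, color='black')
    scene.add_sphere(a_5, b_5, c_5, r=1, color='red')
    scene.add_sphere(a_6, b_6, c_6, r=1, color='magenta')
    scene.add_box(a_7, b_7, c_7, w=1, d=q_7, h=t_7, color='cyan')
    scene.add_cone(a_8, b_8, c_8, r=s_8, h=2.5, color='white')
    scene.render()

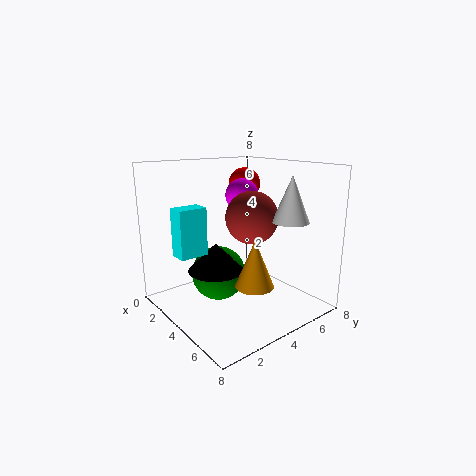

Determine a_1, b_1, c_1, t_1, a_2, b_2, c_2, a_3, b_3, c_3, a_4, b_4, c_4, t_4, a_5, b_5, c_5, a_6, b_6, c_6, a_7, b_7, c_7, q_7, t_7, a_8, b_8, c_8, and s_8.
a_1 = 6
b_1 = 3.5
c_1 = 2
t_1 = 2.5
a_2 = 3.5
b_2 = 3
c_2 = 2
a_3 = 4
b_3 = 5
c_3 = 5
a_4 = 4
b_4 = 2.5
c_4 = 2.5
t_4 = 1.5
a_5 = 1.5
b_5 = 6.5
c_5 = 6.5
a_6 = 2.5
b_6 = 5.5
c_6 = 6
a_7 = 3
b_7 = 0.5
c_7 = 3.5
q_7 = 1.5
t_7 = 2.5
a_8 = 6
b_8 = 6
c_8 = 5
s_8 = 1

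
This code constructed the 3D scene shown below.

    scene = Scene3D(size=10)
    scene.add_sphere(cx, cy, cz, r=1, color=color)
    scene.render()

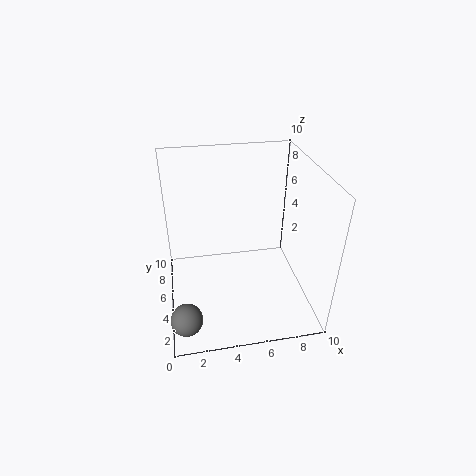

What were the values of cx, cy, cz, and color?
cx = 1; cy = 1; cz = 2; color = 'gray'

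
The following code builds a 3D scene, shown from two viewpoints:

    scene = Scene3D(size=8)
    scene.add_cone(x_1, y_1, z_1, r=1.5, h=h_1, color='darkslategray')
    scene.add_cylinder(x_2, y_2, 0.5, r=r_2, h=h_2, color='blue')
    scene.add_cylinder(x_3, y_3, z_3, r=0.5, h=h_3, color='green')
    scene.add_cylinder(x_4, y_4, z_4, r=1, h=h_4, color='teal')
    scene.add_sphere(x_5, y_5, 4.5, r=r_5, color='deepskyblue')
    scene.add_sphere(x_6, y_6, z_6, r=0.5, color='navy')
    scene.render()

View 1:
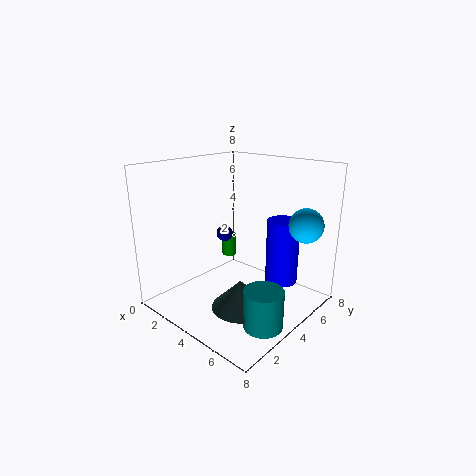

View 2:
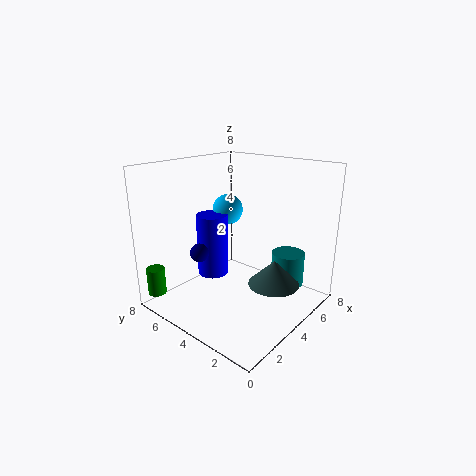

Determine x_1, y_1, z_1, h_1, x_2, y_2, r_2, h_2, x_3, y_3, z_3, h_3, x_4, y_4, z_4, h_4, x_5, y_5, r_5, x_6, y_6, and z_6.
x_1 = 5.5, y_1 = 2.5, z_1 = 1, h_1 = 1.5, x_2 = 5, y_2 = 7, r_2 = 1, h_2 = 4, x_3 = 0.5, y_3 = 7, z_3 = 1, h_3 = 1.5, x_4 = 7, y_4 = 2.5, z_4 = 0.5, h_4 = 2, x_5 = 6.5, y_5 = 7, r_5 = 1, x_6 = 2, y_6 = 5, z_6 = 3.5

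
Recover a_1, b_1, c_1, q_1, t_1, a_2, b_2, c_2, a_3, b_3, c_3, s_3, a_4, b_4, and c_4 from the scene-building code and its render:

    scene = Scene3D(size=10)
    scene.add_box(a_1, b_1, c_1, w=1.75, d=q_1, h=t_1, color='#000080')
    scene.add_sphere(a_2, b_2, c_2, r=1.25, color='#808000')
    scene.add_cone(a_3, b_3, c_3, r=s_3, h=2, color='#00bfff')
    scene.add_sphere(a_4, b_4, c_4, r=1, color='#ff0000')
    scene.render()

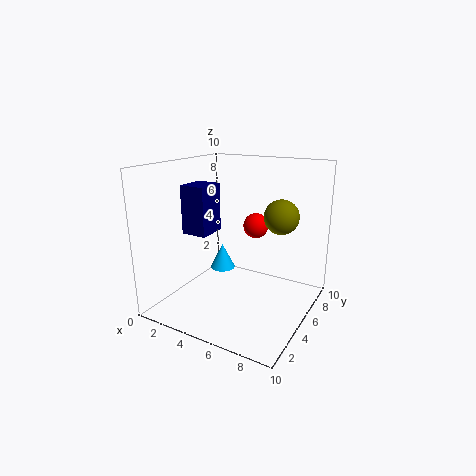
a_1 = 2; b_1 = 2.75; c_1 = 5.5; q_1 = 2; t_1 = 3.25; a_2 = 7.25; b_2 = 7.25; c_2 = 6.25; a_3 = 2.25; b_3 = 7.25; c_3 = 1.25; s_3 = 1; a_4 = 4.5; b_4 = 8.75; c_4 = 4.75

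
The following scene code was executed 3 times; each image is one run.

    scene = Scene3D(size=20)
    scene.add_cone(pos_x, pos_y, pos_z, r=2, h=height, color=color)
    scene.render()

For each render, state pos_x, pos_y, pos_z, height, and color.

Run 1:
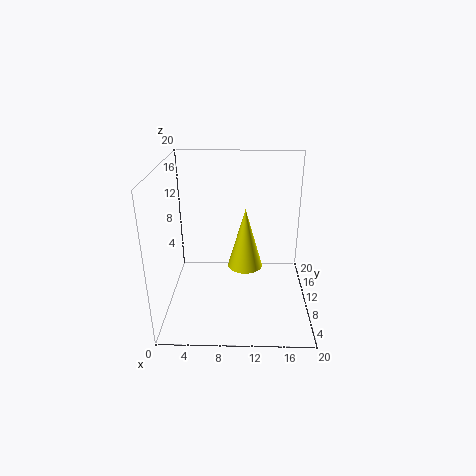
pos_x = 11, pos_y = 3, pos_z = 10, height = 7, color = 'yellow'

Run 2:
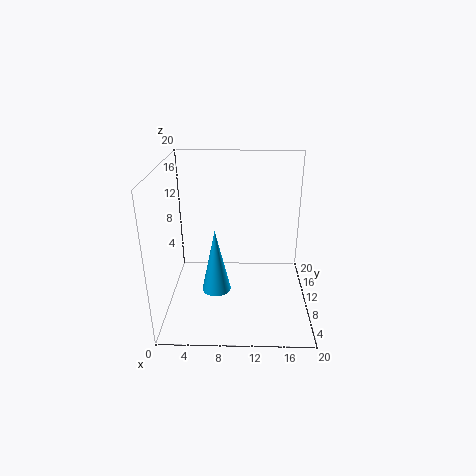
pos_x = 7, pos_y = 8, pos_z = 3, height = 9, color = 'deepskyblue'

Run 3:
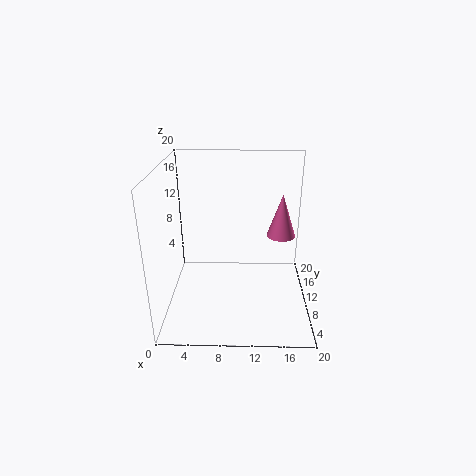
pos_x = 16, pos_y = 11, pos_z = 10, height = 6, color = 'hotpink'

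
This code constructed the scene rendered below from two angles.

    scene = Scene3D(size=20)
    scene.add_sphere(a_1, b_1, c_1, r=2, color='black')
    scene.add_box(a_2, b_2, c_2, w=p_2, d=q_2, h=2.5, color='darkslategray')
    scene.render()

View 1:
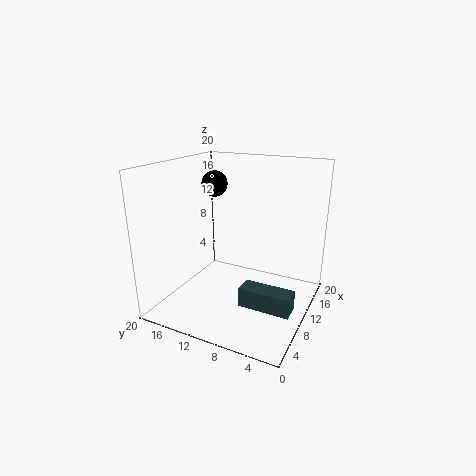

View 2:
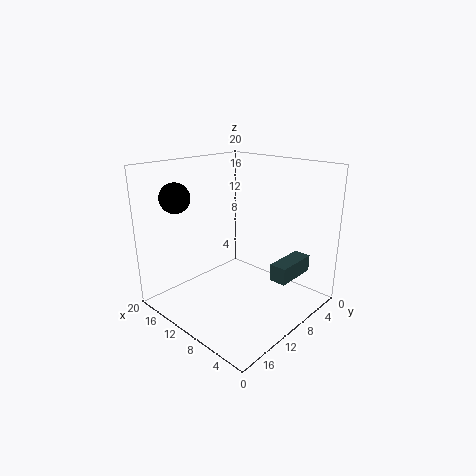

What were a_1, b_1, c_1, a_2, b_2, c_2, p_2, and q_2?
a_1 = 15; b_1 = 16.5; c_1 = 16; a_2 = 4; b_2 = 0.5; c_2 = 3.5; p_2 = 2.5; q_2 = 6.5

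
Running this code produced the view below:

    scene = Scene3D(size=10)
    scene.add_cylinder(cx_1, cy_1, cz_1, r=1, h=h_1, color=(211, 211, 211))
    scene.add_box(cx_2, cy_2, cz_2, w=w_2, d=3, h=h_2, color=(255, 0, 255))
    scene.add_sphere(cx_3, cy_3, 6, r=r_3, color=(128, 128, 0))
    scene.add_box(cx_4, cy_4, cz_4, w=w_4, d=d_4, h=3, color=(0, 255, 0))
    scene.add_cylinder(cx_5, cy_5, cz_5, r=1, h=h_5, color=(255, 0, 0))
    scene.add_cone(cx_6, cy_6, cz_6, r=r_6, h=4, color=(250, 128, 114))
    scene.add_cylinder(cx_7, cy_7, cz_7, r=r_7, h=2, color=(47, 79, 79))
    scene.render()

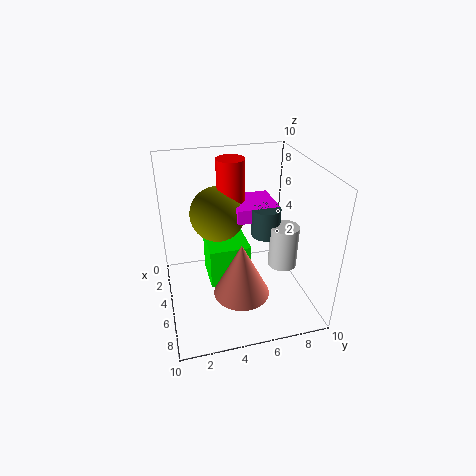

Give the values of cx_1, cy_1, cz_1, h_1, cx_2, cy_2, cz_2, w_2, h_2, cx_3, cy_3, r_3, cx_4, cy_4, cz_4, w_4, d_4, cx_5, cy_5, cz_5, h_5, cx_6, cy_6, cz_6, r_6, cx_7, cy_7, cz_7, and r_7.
cx_1 = 6
cy_1 = 8
cz_1 = 3
h_1 = 3
cx_2 = 2
cy_2 = 5
cz_2 = 6
w_2 = 3
h_2 = 1
cx_3 = 3
cy_3 = 4
r_3 = 2
cx_4 = 2
cy_4 = 3
cz_4 = 1
w_4 = 3
d_4 = 3
cx_5 = 3
cy_5 = 5
cz_5 = 6
h_5 = 4
cx_6 = 6
cy_6 = 5
cz_6 = 1
r_6 = 2
cx_7 = 5
cy_7 = 7
cz_7 = 5
r_7 = 1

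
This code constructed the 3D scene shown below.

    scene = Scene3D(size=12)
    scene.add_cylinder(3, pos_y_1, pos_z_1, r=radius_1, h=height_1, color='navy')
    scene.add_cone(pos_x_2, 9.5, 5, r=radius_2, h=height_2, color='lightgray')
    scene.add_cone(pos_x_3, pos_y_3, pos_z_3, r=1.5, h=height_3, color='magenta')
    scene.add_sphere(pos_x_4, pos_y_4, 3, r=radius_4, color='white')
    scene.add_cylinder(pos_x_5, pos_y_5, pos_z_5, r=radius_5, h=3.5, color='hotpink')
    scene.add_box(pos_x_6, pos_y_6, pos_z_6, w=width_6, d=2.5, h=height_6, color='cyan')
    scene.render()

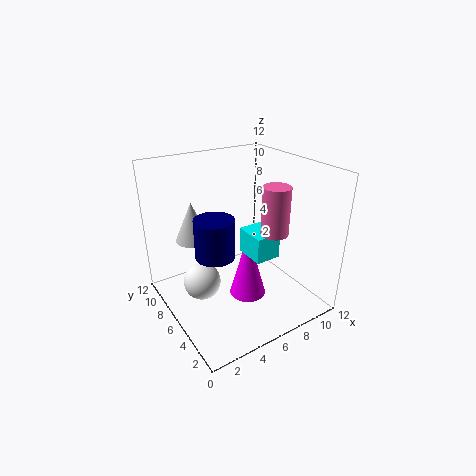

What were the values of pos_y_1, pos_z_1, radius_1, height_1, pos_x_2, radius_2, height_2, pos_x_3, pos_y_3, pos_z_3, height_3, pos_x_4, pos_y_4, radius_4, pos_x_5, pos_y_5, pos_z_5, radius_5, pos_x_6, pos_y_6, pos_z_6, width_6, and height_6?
pos_y_1 = 4.5
pos_z_1 = 6
radius_1 = 1.5
height_1 = 3
pos_x_2 = 3.5
radius_2 = 1.5
height_2 = 3.5
pos_x_3 = 6
pos_y_3 = 4.5
pos_z_3 = 1.5
height_3 = 5.5
pos_x_4 = 2.5
pos_y_4 = 6
radius_4 = 1.5
pos_x_5 = 6.5
pos_y_5 = 2
pos_z_5 = 8
radius_5 = 1
pos_x_6 = 5.5
pos_y_6 = 2.5
pos_z_6 = 5.5
width_6 = 2
height_6 = 2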